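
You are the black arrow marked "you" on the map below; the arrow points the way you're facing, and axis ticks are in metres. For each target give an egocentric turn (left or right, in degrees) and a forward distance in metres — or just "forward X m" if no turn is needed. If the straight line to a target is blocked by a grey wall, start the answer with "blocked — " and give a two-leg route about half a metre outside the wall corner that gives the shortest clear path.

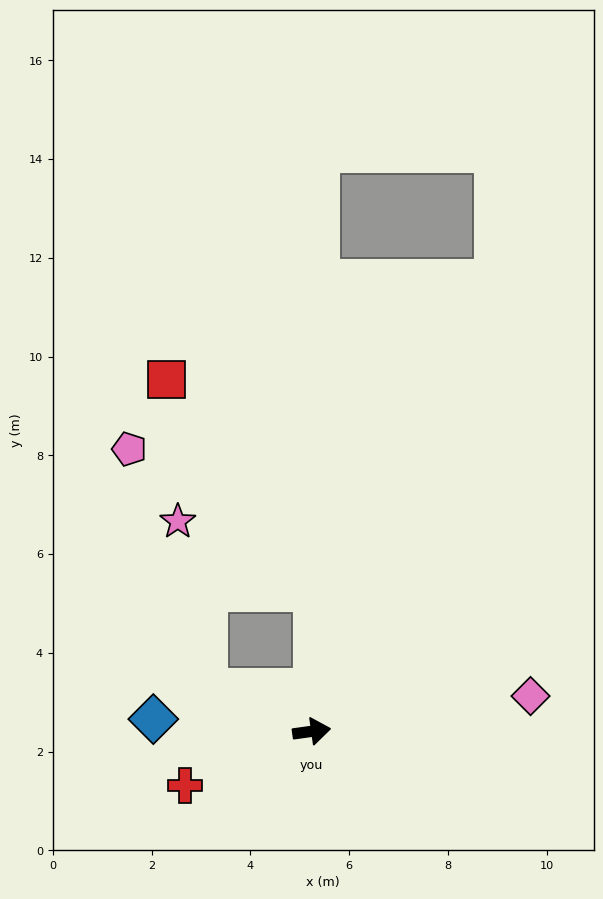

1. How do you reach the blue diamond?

turn left 168°, forward 3.2 m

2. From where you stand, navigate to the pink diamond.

forward 4.5 m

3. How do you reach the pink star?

blocked — turn left 150°, forward 2.3 m, then turn right 58°, forward 3.4 m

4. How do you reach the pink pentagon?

blocked — turn left 81°, forward 2.8 m, then turn left 53°, forward 4.7 m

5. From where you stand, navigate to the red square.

blocked — turn left 81°, forward 2.8 m, then turn left 36°, forward 5.2 m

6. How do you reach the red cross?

turn right 165°, forward 2.8 m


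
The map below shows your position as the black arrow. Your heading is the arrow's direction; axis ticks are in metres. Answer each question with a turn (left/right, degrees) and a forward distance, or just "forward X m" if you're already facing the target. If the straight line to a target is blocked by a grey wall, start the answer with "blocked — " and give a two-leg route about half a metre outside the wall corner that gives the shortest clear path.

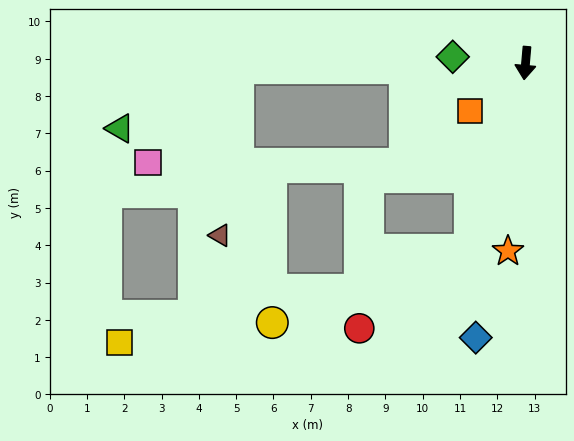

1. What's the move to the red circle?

blocked — turn right 12°, forward 5.2 m, then turn right 38°, forward 3.6 m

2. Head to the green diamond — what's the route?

turn right 90°, forward 2.0 m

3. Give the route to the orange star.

forward 5.1 m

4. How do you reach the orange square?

turn right 44°, forward 2.0 m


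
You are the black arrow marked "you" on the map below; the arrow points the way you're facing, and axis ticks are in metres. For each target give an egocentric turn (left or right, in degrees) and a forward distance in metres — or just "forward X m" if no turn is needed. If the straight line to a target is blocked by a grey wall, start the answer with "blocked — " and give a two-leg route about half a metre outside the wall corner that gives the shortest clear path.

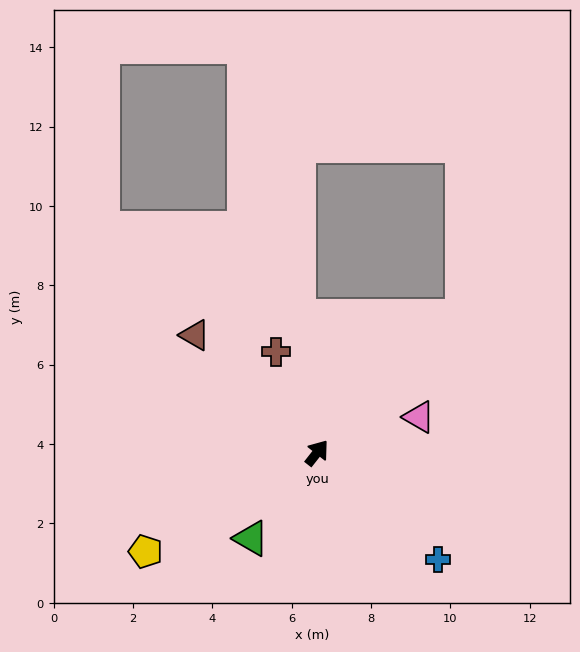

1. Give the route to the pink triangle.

turn right 33°, forward 2.7 m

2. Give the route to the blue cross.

turn right 93°, forward 4.1 m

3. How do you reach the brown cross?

turn left 60°, forward 2.7 m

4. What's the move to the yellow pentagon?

turn left 158°, forward 5.0 m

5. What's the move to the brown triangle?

turn left 84°, forward 4.3 m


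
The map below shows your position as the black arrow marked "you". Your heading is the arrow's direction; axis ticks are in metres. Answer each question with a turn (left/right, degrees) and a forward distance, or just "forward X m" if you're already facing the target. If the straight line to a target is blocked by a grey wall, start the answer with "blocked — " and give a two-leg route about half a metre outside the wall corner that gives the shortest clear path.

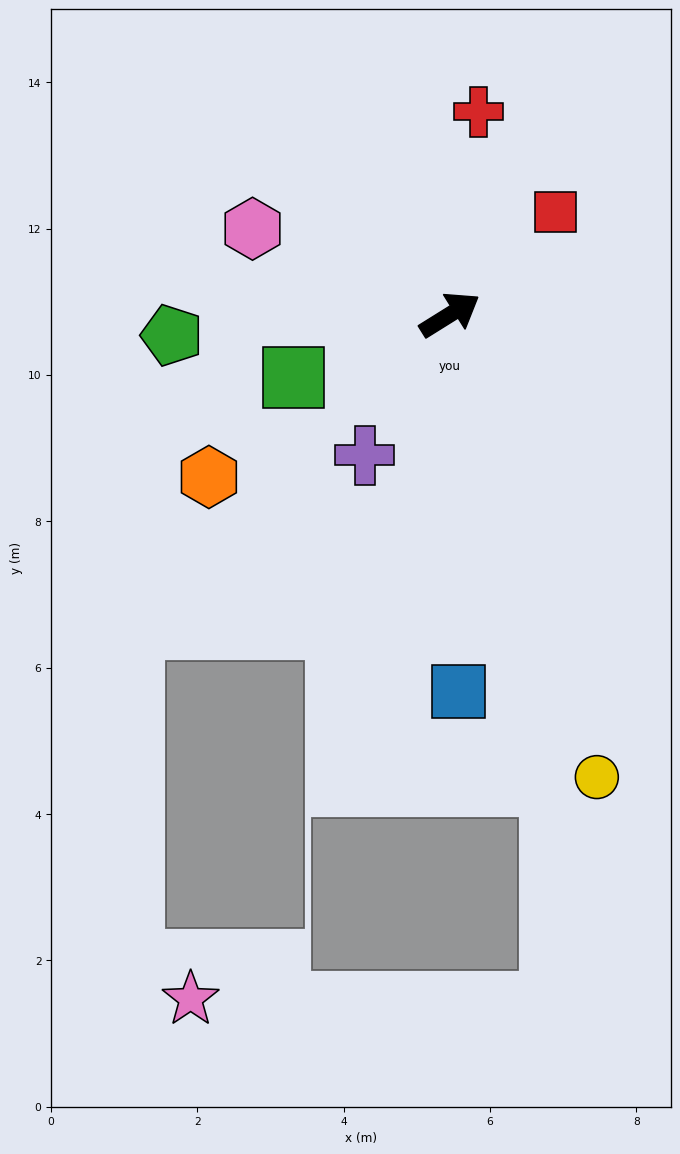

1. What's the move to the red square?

turn left 12°, forward 2.0 m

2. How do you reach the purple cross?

turn right 153°, forward 2.2 m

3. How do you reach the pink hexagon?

turn left 125°, forward 2.9 m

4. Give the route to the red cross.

turn left 50°, forward 2.8 m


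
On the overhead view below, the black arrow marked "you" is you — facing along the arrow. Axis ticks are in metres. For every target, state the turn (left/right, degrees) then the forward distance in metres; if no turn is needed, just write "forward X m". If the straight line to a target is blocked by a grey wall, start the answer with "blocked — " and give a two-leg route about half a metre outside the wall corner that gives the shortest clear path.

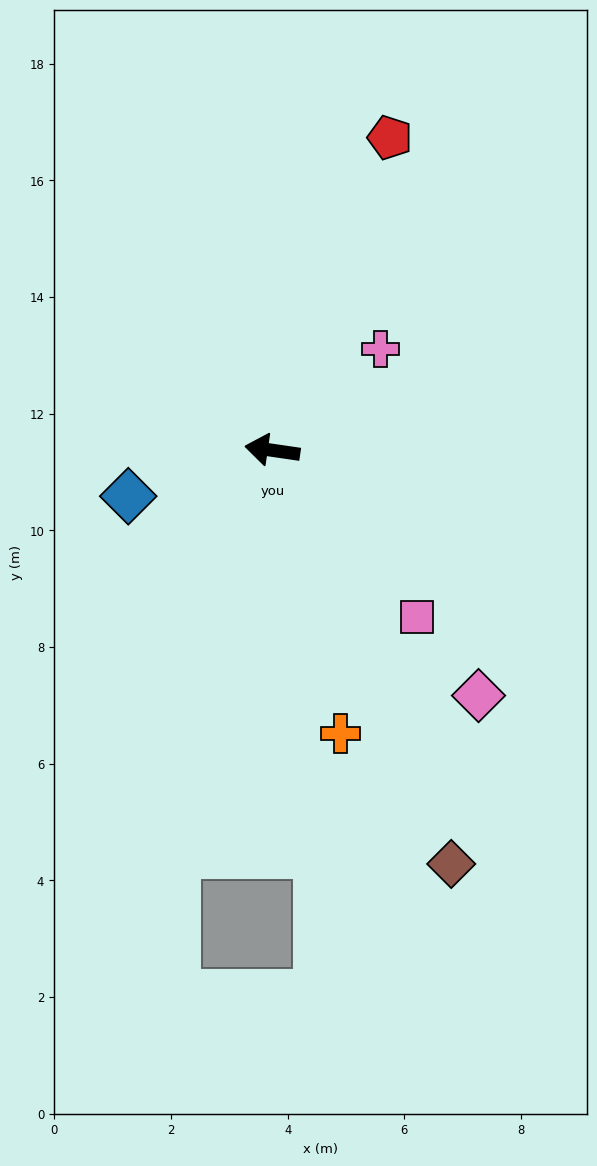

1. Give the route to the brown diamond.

turn left 122°, forward 7.7 m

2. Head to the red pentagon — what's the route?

turn right 102°, forward 5.7 m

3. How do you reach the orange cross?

turn left 112°, forward 5.0 m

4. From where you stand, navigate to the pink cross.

turn right 129°, forward 2.5 m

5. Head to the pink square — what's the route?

turn left 139°, forward 3.8 m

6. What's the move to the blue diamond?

turn left 26°, forward 2.6 m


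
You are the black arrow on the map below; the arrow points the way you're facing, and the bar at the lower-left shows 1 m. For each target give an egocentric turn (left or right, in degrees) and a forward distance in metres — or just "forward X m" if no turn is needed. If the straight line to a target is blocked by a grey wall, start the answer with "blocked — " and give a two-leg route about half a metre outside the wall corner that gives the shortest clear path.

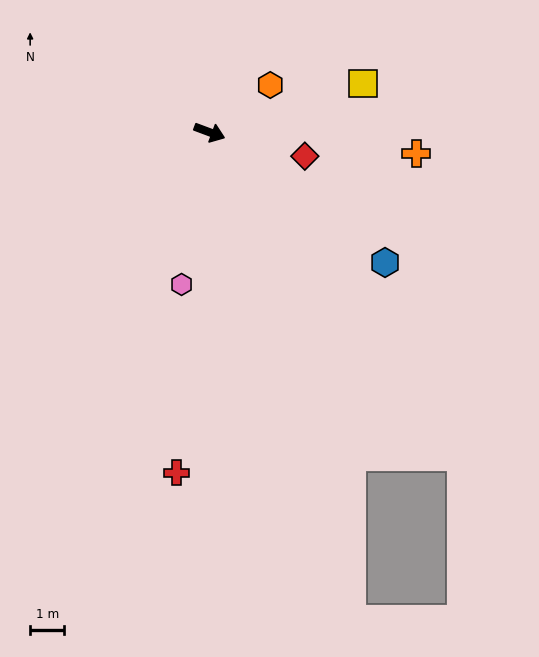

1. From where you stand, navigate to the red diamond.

turn left 6°, forward 2.9 m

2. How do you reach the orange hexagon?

turn left 58°, forward 2.2 m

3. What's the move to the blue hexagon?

turn right 16°, forward 6.4 m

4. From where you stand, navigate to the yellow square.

turn left 38°, forward 4.7 m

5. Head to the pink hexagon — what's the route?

turn right 80°, forward 4.5 m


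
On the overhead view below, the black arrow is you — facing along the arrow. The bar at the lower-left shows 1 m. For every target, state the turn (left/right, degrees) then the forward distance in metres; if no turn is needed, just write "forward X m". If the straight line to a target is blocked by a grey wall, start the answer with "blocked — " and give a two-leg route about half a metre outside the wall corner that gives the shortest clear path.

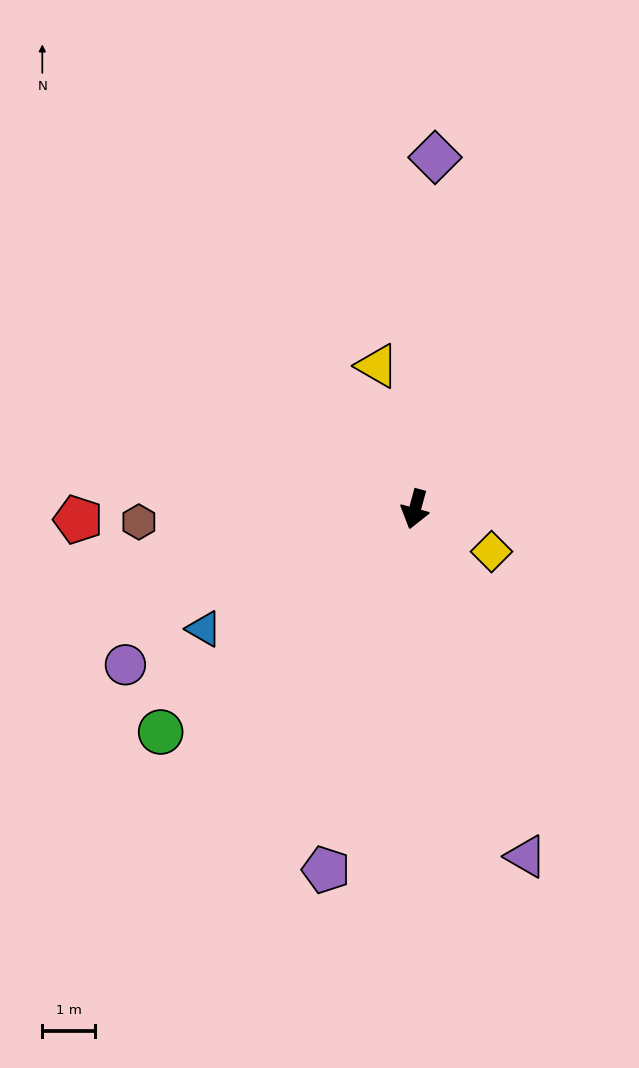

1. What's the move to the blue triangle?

turn right 45°, forward 4.6 m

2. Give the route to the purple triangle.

turn left 33°, forward 6.9 m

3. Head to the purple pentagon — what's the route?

forward 7.0 m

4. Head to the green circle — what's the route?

turn right 33°, forward 6.4 m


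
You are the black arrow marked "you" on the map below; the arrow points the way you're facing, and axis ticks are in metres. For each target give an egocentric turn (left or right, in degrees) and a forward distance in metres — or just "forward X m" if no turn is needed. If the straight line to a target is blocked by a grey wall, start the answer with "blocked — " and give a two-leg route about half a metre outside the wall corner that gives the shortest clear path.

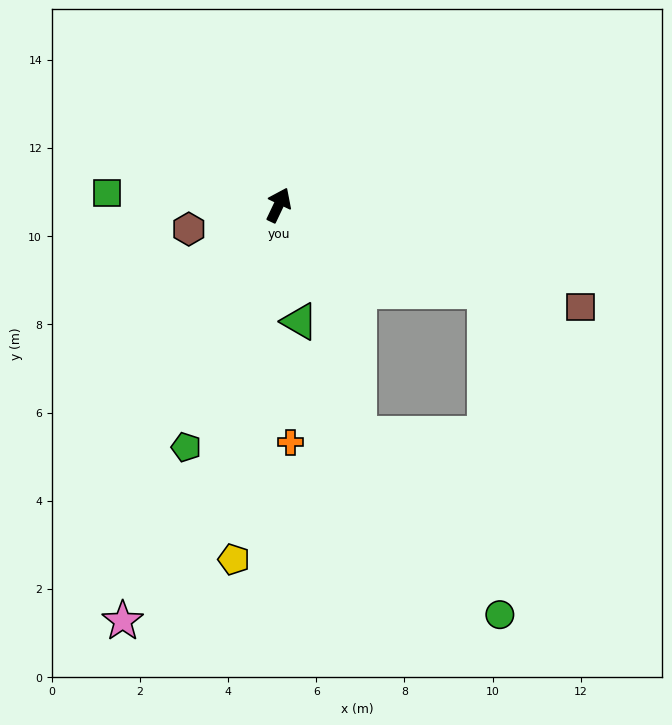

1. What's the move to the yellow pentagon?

turn right 162°, forward 8.1 m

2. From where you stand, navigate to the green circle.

blocked — turn right 87°, forward 5.1 m, then turn right 65°, forward 7.4 m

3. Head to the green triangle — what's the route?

turn right 144°, forward 2.7 m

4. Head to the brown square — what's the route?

turn right 83°, forward 7.2 m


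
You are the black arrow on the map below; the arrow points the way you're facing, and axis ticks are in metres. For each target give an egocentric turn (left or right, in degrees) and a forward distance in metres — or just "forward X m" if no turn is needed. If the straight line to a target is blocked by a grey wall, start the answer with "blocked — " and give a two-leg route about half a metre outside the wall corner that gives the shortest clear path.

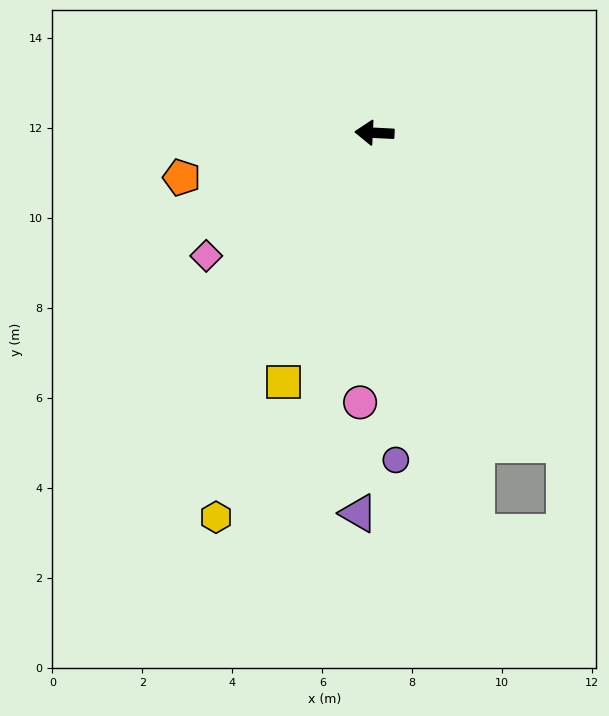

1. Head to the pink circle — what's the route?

turn left 90°, forward 6.0 m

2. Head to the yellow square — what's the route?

turn left 73°, forward 5.9 m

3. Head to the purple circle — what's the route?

turn left 97°, forward 7.3 m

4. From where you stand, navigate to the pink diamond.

turn left 39°, forward 4.6 m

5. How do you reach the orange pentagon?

turn left 16°, forward 4.4 m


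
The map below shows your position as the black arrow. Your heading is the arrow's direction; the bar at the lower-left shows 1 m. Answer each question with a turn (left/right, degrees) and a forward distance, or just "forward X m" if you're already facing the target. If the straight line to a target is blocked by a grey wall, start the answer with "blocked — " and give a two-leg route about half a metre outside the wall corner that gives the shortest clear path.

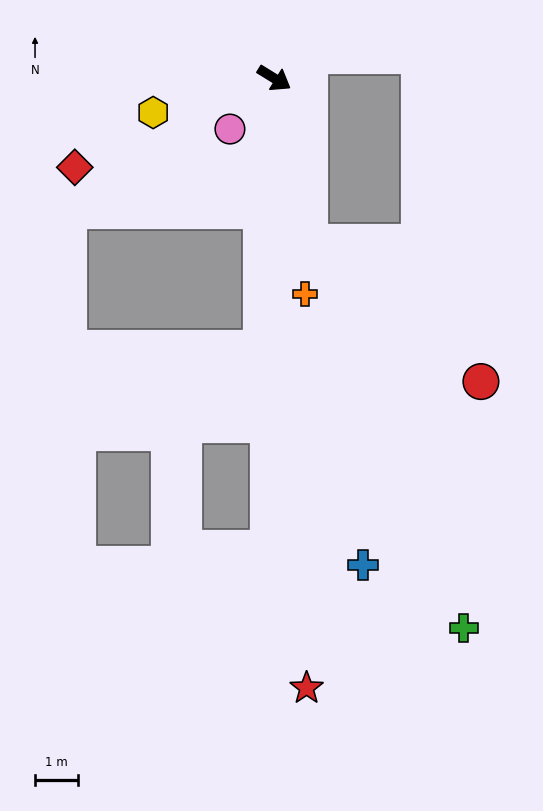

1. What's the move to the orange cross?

turn right 50°, forward 5.1 m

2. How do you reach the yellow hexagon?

turn right 133°, forward 2.9 m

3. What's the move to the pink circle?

turn right 99°, forward 1.6 m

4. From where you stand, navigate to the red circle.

blocked — turn right 46°, forward 3.9 m, then turn left 38°, forward 5.2 m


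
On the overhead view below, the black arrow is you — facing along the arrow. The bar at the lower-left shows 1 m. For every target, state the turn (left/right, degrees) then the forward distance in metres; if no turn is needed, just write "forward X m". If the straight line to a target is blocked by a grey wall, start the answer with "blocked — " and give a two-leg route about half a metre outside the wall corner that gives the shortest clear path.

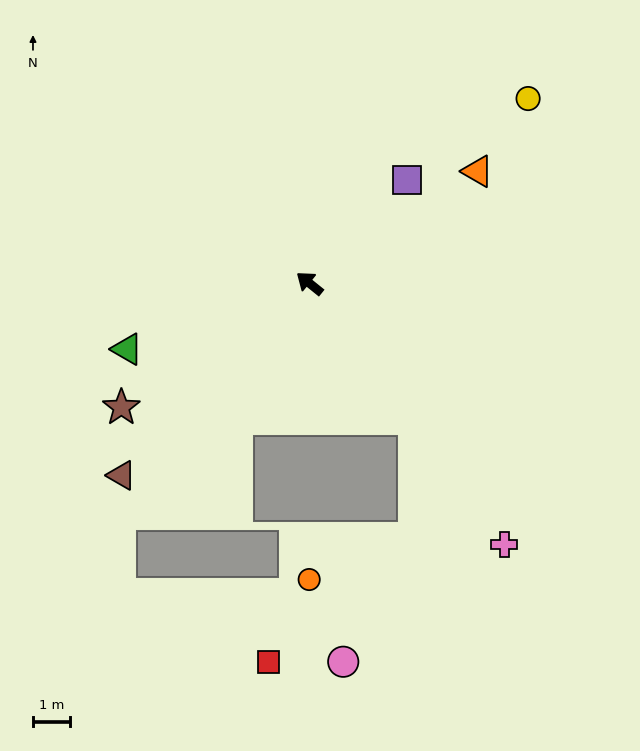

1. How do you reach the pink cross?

turn left 166°, forward 8.7 m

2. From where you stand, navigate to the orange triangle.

turn right 107°, forward 5.4 m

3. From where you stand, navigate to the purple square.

turn right 95°, forward 3.8 m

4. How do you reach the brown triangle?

turn left 84°, forward 7.2 m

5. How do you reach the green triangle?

turn left 59°, forward 5.2 m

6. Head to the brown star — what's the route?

turn left 72°, forward 6.0 m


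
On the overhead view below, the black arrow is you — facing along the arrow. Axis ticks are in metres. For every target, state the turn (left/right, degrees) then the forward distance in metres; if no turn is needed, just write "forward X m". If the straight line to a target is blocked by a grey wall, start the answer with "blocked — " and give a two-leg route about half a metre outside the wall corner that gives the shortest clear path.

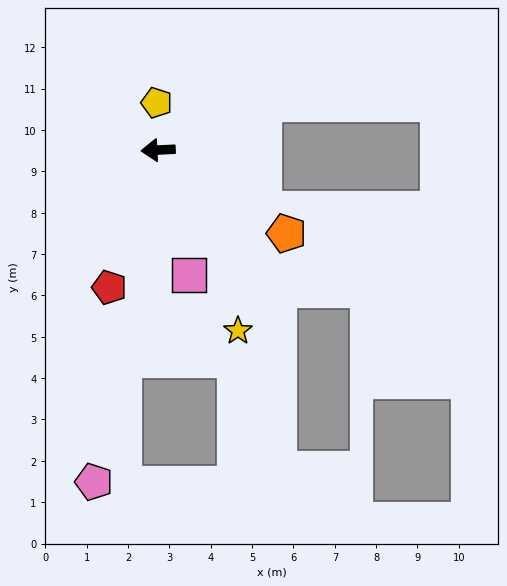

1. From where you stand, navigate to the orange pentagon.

turn left 144°, forward 3.7 m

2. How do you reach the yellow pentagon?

turn right 91°, forward 1.1 m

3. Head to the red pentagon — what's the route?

turn left 68°, forward 3.5 m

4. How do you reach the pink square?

turn left 101°, forward 3.1 m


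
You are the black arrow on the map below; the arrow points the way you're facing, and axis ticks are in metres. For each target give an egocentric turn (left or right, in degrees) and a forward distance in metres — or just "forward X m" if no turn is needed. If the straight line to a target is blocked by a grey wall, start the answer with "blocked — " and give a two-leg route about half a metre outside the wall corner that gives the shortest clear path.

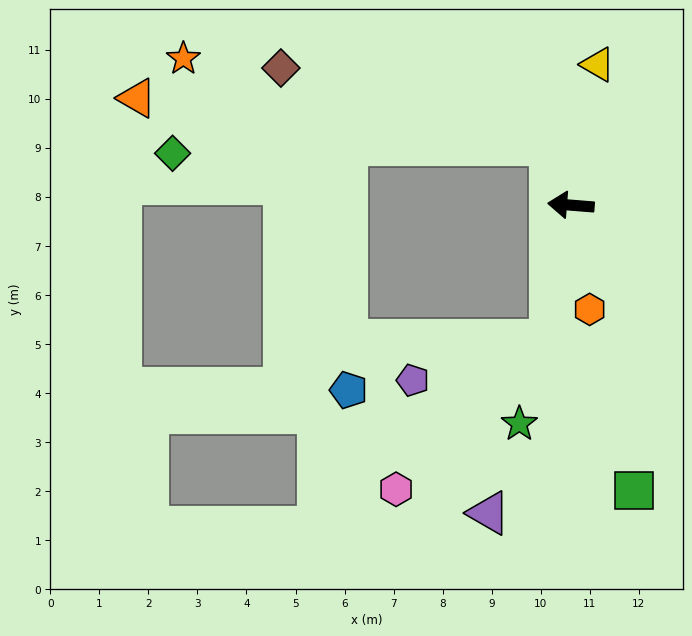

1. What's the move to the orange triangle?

blocked — turn right 66°, forward 1.3 m, then turn left 64°, forward 8.5 m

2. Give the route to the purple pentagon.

blocked — turn left 86°, forward 2.8 m, then turn right 65°, forward 2.9 m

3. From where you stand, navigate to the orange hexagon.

turn left 105°, forward 2.2 m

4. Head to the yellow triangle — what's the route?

turn right 96°, forward 2.9 m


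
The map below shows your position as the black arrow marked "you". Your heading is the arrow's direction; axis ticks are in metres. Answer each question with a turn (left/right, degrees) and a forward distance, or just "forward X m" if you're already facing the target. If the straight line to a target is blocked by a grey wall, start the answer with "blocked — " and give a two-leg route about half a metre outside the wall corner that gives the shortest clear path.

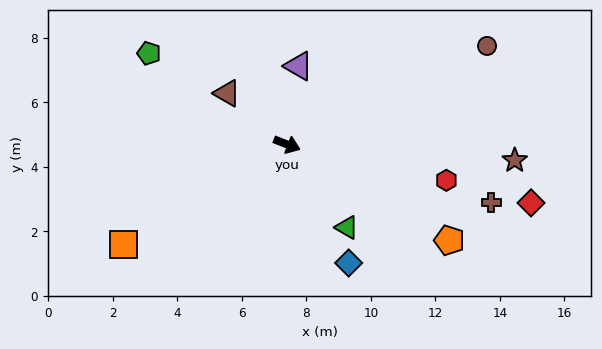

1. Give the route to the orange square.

turn right 127°, forward 5.9 m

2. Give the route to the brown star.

turn left 17°, forward 7.1 m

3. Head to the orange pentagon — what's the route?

turn right 9°, forward 5.8 m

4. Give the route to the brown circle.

turn left 47°, forward 6.9 m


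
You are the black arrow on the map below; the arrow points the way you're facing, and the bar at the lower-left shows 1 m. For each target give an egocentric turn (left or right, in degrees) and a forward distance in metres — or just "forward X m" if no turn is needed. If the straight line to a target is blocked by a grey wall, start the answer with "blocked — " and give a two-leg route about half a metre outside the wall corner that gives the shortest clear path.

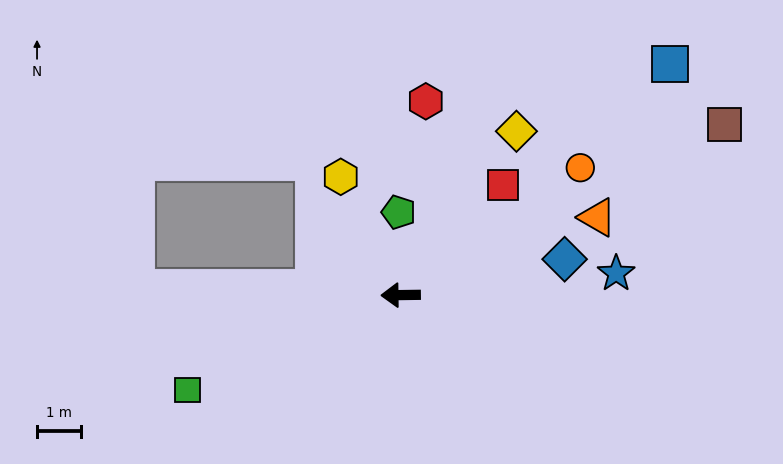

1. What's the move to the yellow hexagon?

turn right 64°, forward 3.0 m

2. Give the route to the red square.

turn right 134°, forward 3.4 m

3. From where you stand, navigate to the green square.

turn left 23°, forward 5.3 m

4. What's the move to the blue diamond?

turn right 168°, forward 3.8 m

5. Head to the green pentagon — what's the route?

turn right 89°, forward 1.9 m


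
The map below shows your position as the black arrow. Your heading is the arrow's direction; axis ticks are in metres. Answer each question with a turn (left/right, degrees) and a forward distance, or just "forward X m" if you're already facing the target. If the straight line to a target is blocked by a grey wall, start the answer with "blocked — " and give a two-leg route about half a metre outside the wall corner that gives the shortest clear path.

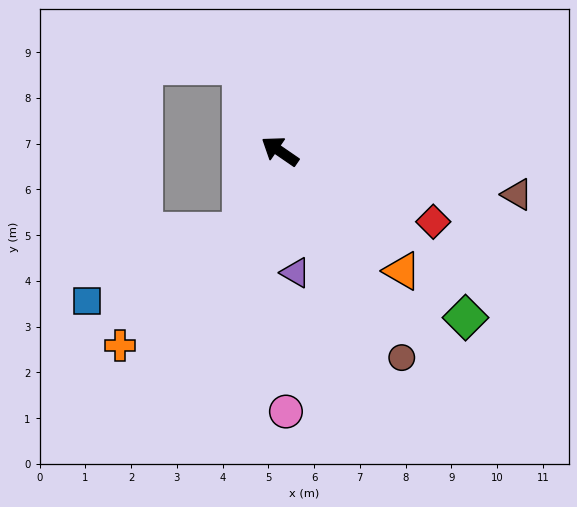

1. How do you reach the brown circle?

turn left 155°, forward 5.2 m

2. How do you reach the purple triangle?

turn left 132°, forward 2.7 m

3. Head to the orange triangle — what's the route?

turn left 170°, forward 3.7 m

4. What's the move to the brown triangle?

turn right 156°, forward 5.3 m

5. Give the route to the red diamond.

turn right 170°, forward 3.7 m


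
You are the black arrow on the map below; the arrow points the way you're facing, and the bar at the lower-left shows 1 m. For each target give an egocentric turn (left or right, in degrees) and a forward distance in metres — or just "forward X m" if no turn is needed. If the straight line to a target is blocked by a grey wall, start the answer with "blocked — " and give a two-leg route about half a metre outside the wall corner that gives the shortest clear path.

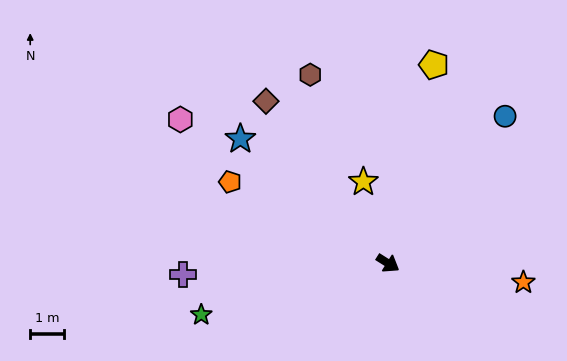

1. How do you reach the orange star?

turn left 24°, forward 4.1 m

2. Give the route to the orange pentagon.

turn right 175°, forward 5.3 m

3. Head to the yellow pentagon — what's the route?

turn left 109°, forward 6.1 m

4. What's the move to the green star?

turn right 132°, forward 5.8 m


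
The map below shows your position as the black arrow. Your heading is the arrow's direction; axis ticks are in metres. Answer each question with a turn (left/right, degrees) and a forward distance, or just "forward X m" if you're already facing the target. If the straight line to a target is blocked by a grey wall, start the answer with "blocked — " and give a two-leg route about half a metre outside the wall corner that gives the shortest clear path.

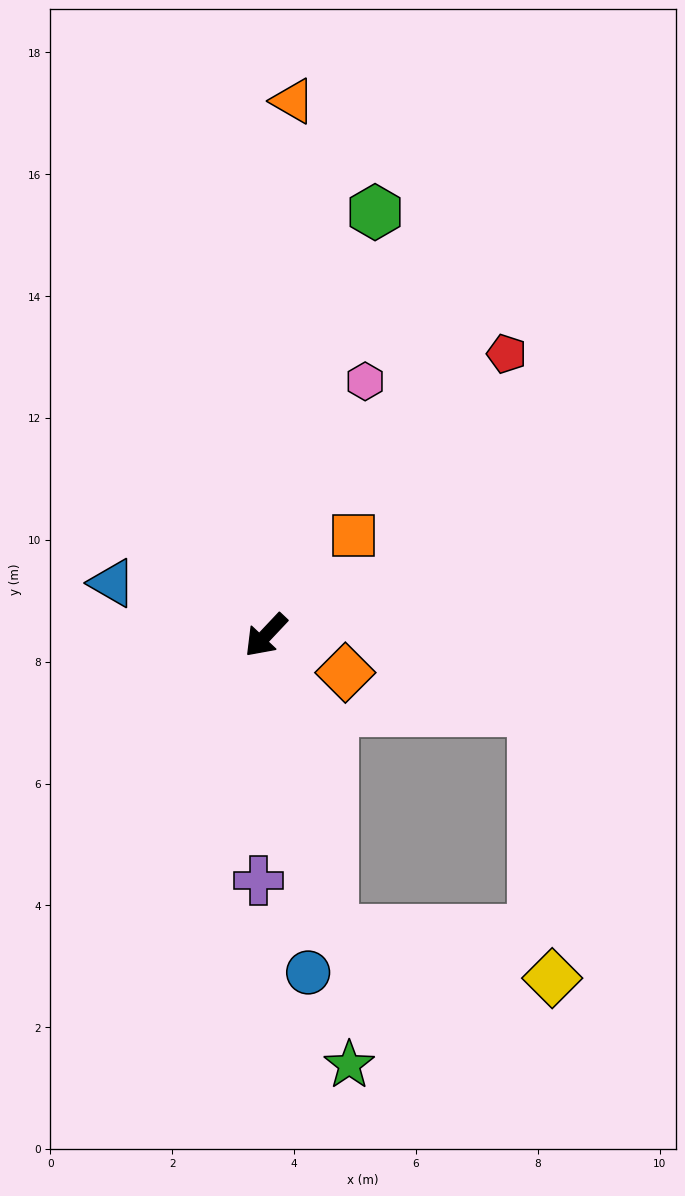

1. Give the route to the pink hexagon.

turn right 158°, forward 4.5 m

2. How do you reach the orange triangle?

turn right 140°, forward 8.8 m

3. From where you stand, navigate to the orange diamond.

turn left 108°, forward 1.4 m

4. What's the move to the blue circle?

turn left 50°, forward 5.6 m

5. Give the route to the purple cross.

turn left 42°, forward 4.0 m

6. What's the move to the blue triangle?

turn right 66°, forward 2.7 m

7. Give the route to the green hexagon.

turn right 151°, forward 7.2 m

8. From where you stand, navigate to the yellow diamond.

blocked — turn left 56°, forward 5.0 m, then turn left 65°, forward 3.7 m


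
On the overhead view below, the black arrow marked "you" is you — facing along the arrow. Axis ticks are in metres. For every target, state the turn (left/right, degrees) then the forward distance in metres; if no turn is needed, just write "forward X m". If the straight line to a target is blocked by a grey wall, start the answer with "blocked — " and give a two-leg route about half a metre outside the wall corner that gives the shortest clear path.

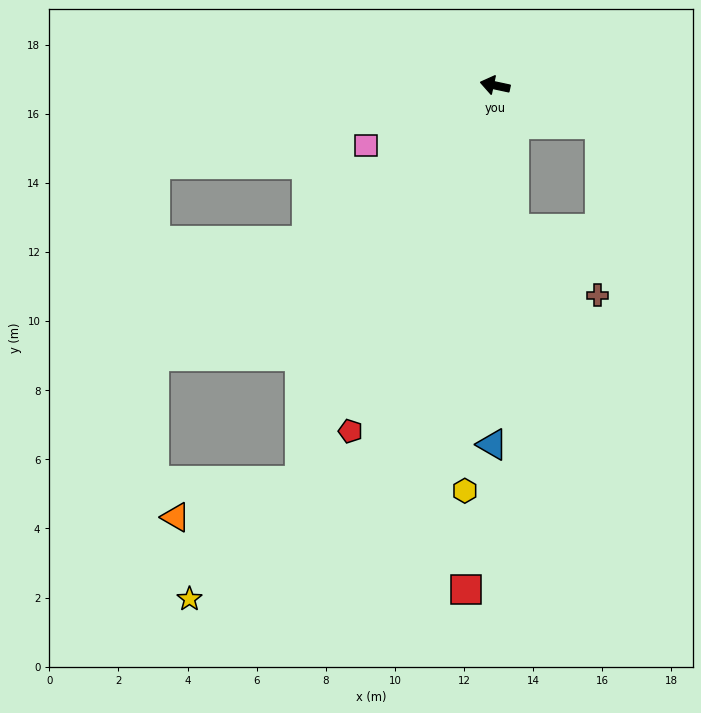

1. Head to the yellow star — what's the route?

blocked — turn left 76°, forward 12.8 m, then turn right 17°, forward 4.7 m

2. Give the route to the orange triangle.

blocked — turn left 76°, forward 12.8 m, then turn right 48°, forward 3.7 m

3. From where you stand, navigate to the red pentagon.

turn left 79°, forward 10.8 m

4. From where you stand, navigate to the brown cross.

blocked — turn left 110°, forward 4.2 m, then turn left 43°, forward 3.1 m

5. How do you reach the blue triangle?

turn left 102°, forward 10.4 m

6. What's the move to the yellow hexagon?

turn left 98°, forward 11.8 m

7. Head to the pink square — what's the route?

turn left 37°, forward 4.1 m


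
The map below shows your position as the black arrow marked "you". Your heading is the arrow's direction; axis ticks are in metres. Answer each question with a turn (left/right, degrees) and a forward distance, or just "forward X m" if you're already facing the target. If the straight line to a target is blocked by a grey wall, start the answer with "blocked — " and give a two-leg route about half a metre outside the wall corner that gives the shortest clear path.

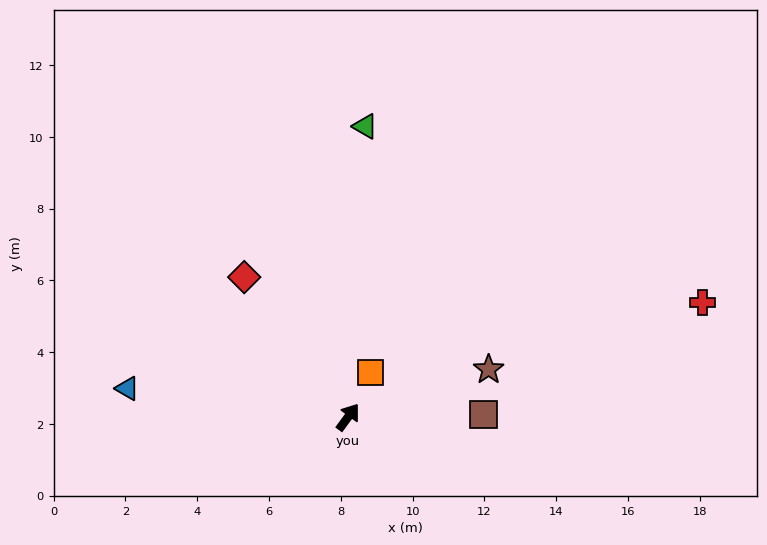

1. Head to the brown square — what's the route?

turn right 53°, forward 3.8 m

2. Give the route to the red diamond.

turn left 73°, forward 4.9 m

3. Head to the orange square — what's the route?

turn left 9°, forward 1.4 m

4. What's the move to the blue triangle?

turn left 119°, forward 6.2 m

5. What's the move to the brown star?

turn right 35°, forward 4.1 m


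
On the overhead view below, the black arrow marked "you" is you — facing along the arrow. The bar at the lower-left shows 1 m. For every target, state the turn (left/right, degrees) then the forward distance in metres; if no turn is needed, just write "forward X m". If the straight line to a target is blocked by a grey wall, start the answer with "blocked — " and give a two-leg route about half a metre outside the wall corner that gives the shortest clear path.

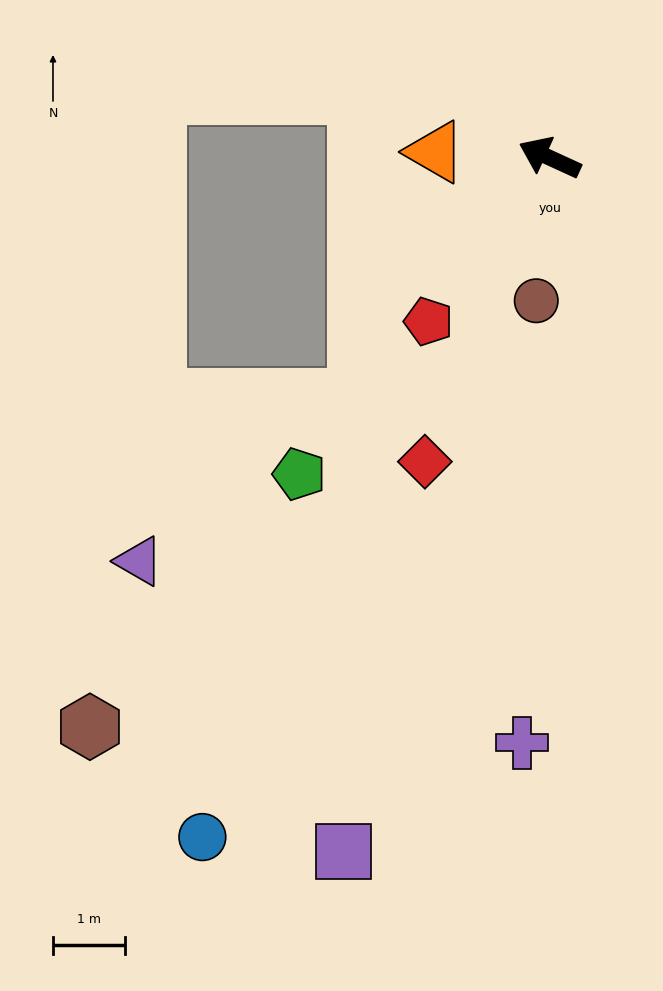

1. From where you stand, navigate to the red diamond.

turn left 92°, forward 4.6 m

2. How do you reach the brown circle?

turn left 109°, forward 2.0 m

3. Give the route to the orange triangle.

turn left 22°, forward 1.6 m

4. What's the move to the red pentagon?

turn left 78°, forward 2.8 m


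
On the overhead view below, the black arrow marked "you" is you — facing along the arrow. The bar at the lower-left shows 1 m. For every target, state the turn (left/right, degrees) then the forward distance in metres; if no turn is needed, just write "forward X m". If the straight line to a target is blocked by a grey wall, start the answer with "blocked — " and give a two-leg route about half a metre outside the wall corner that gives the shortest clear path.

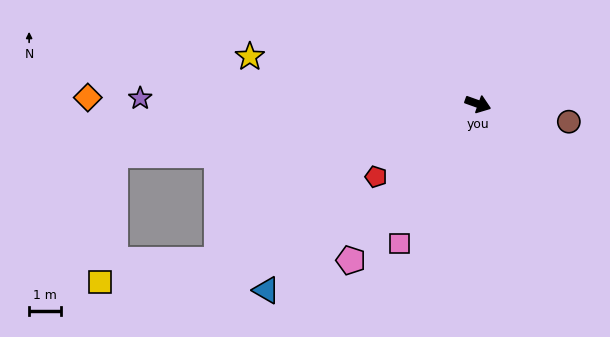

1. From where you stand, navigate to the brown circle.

turn left 9°, forward 2.9 m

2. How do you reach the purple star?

turn right 161°, forward 10.5 m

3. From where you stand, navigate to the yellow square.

blocked — turn right 152°, forward 11.4 m, then turn left 75°, forward 4.0 m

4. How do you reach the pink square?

turn right 100°, forward 5.0 m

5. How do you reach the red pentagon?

turn right 125°, forward 3.9 m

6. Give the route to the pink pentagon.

turn right 109°, forward 6.3 m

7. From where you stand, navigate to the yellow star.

turn right 172°, forward 7.3 m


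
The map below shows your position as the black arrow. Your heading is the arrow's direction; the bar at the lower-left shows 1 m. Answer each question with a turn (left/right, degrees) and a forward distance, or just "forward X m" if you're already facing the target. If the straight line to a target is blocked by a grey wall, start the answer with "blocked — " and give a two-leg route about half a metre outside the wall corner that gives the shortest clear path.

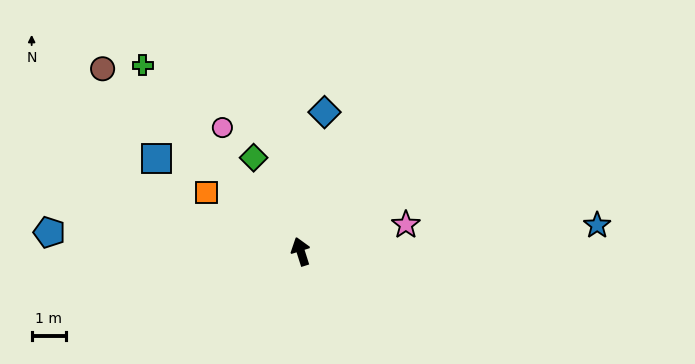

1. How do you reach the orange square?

turn left 40°, forward 3.3 m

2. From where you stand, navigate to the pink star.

turn right 93°, forward 3.2 m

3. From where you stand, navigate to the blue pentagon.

turn left 68°, forward 7.4 m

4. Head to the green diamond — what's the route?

turn left 9°, forward 3.1 m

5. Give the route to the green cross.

turn left 23°, forward 7.2 m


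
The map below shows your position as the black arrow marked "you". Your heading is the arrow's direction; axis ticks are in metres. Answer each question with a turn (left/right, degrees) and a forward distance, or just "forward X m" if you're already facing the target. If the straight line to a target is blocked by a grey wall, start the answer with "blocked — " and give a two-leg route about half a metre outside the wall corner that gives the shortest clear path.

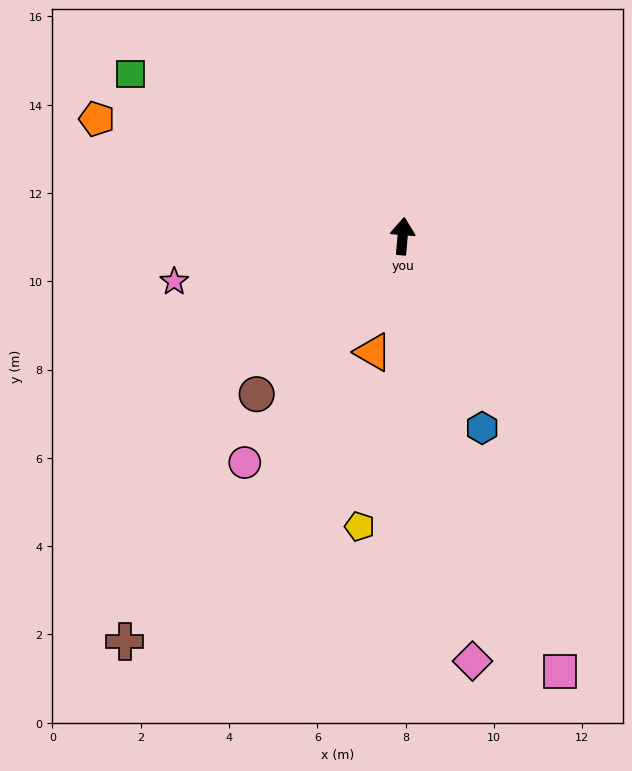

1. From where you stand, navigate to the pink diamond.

turn right 166°, forward 9.8 m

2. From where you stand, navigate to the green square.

turn left 64°, forward 7.2 m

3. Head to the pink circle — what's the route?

turn left 150°, forward 6.3 m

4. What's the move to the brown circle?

turn left 142°, forward 4.9 m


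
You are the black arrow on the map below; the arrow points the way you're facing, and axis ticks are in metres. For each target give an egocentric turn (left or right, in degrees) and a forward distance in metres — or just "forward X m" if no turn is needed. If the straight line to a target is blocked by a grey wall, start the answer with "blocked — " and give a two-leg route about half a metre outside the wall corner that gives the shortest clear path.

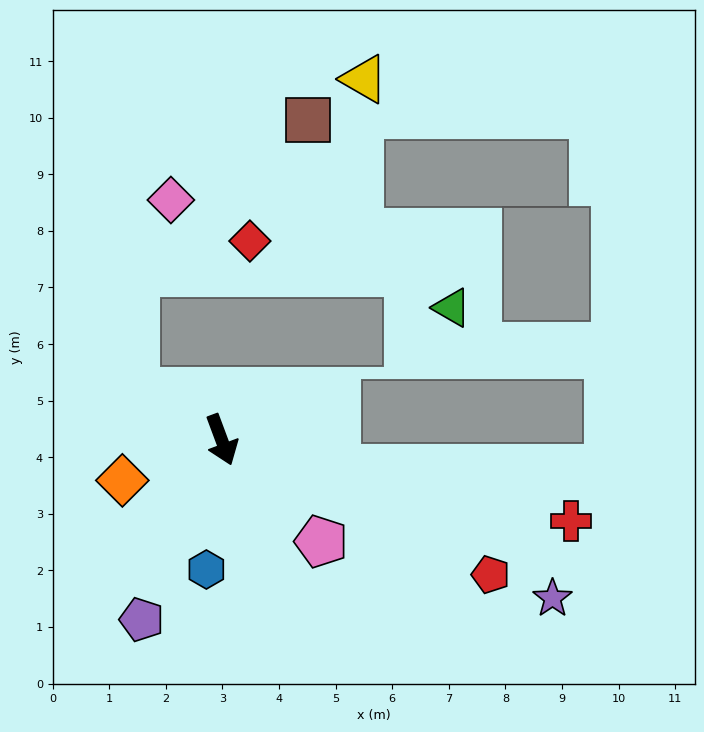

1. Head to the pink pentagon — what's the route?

turn left 24°, forward 2.5 m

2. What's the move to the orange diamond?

turn right 88°, forward 1.9 m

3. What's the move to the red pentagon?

turn left 43°, forward 5.3 m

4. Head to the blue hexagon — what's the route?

turn right 27°, forward 2.3 m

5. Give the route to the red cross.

turn left 57°, forward 6.3 m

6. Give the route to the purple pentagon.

turn right 44°, forward 3.5 m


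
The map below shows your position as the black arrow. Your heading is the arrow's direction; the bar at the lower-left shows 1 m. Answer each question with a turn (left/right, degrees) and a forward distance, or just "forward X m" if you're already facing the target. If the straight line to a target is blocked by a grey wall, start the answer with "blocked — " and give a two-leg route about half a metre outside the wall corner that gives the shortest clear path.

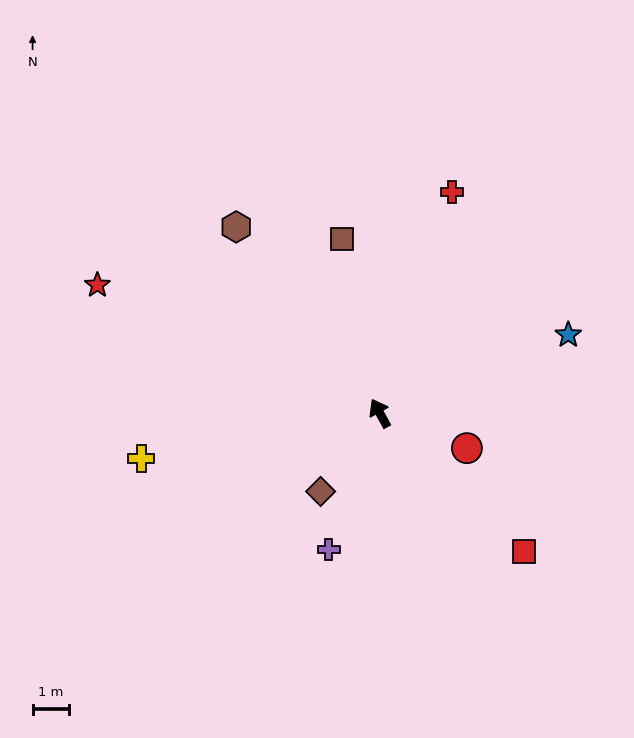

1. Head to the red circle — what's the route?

turn right 141°, forward 2.6 m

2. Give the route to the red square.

turn right 163°, forward 5.4 m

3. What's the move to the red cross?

turn right 47°, forward 6.3 m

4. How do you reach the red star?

turn left 37°, forward 8.4 m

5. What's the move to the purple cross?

turn left 131°, forward 4.0 m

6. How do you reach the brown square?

turn right 17°, forward 4.8 m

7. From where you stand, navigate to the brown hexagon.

turn left 9°, forward 6.4 m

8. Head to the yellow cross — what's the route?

turn left 72°, forward 6.6 m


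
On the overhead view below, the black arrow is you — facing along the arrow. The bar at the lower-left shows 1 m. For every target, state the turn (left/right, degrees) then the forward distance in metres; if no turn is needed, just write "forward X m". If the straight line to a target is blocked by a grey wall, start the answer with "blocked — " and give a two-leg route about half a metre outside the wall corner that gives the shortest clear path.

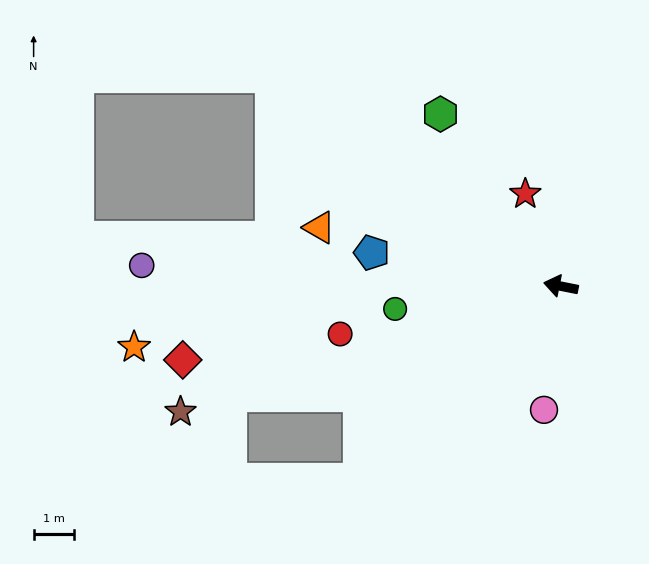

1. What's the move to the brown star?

turn left 30°, forward 9.8 m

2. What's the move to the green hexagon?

turn right 44°, forward 5.1 m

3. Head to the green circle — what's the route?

turn left 19°, forward 4.1 m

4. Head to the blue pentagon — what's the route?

forward 4.7 m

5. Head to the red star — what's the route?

turn right 58°, forward 2.4 m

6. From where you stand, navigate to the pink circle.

turn left 93°, forward 3.1 m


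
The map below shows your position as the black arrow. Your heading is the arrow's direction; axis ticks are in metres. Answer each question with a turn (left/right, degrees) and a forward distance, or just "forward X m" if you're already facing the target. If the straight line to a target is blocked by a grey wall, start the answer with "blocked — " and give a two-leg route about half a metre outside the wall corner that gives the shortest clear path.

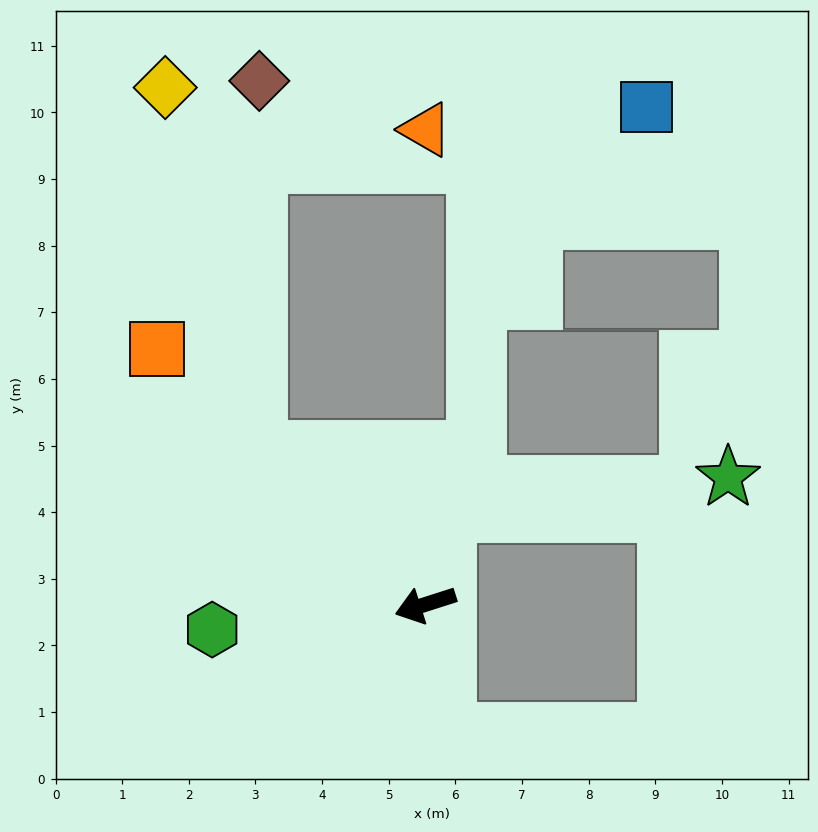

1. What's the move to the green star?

blocked — turn right 122°, forward 1.4 m, then turn right 68°, forward 4.2 m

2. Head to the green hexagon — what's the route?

turn right 11°, forward 3.2 m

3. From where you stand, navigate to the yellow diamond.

blocked — turn right 61°, forward 3.4 m, then turn right 32°, forward 5.6 m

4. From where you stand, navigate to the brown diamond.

blocked — turn right 61°, forward 3.4 m, then turn right 47°, forward 5.5 m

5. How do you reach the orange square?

turn right 61°, forward 5.6 m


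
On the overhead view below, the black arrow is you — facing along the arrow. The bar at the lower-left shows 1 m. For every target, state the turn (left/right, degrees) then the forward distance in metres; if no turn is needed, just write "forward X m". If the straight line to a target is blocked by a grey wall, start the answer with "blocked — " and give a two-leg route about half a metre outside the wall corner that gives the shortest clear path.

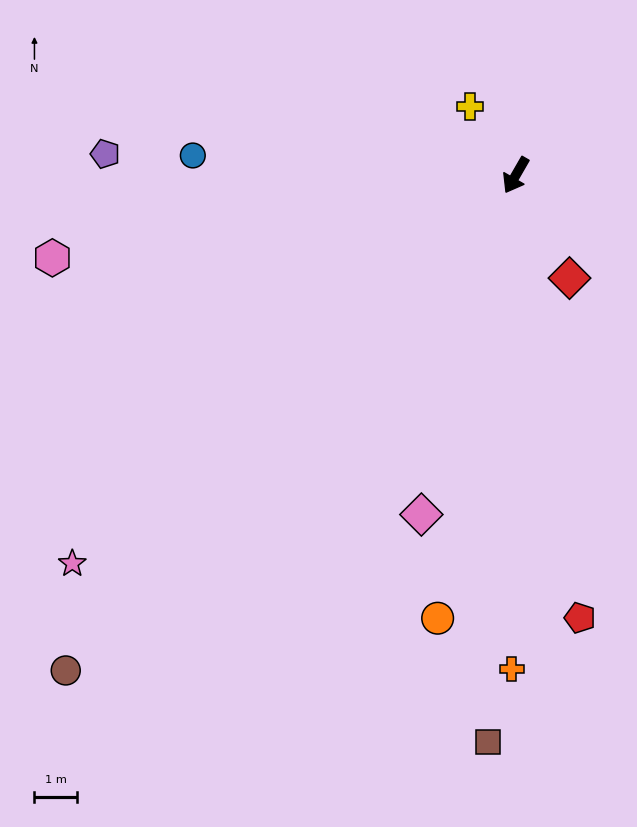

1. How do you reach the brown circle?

turn right 12°, forward 15.9 m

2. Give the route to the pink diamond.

turn left 14°, forward 8.3 m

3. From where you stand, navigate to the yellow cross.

turn right 117°, forward 2.0 m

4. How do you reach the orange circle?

turn left 20°, forward 10.7 m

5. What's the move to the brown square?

turn left 27°, forward 13.4 m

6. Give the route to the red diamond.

turn left 58°, forward 2.7 m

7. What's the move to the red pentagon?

turn left 38°, forward 10.6 m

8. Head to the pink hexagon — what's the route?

turn right 50°, forward 11.2 m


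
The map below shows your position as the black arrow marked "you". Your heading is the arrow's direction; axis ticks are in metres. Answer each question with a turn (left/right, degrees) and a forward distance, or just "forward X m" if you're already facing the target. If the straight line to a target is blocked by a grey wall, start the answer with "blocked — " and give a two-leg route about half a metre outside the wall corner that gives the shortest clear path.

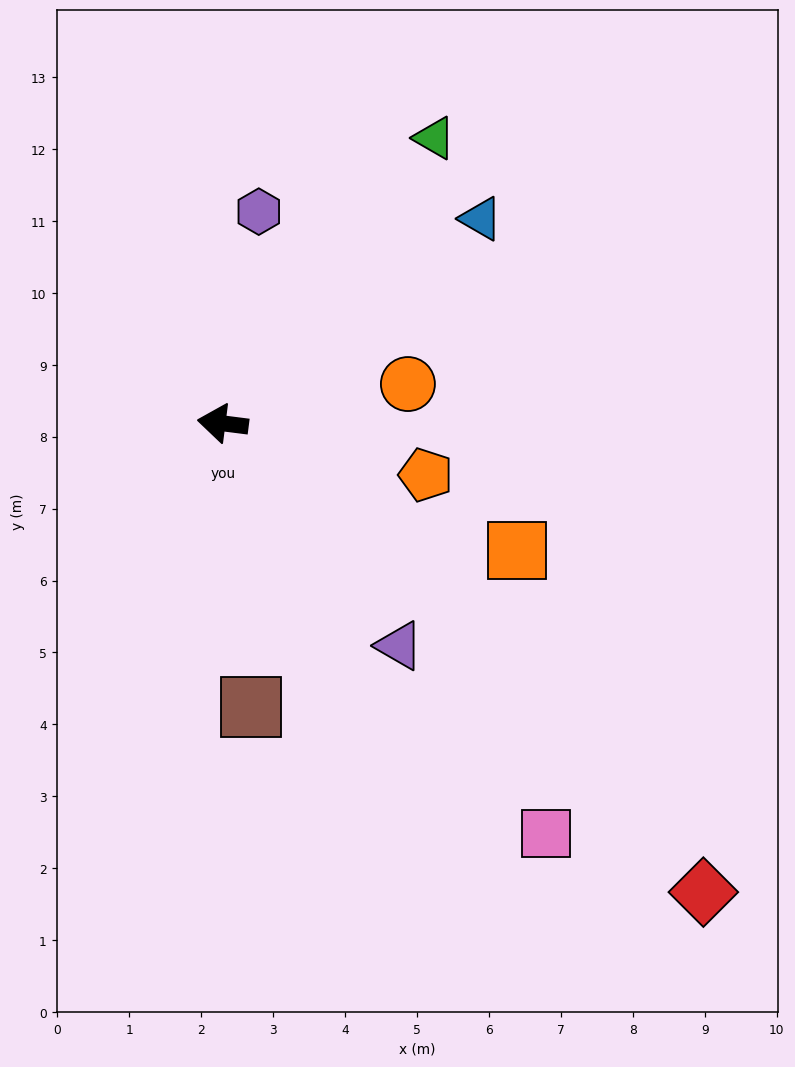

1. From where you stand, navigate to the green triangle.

turn right 119°, forward 4.9 m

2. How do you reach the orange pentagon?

turn left 173°, forward 2.9 m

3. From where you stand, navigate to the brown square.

turn left 103°, forward 4.0 m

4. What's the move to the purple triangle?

turn left 136°, forward 3.9 m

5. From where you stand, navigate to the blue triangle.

turn right 134°, forward 4.6 m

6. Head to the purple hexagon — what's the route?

turn right 92°, forward 3.0 m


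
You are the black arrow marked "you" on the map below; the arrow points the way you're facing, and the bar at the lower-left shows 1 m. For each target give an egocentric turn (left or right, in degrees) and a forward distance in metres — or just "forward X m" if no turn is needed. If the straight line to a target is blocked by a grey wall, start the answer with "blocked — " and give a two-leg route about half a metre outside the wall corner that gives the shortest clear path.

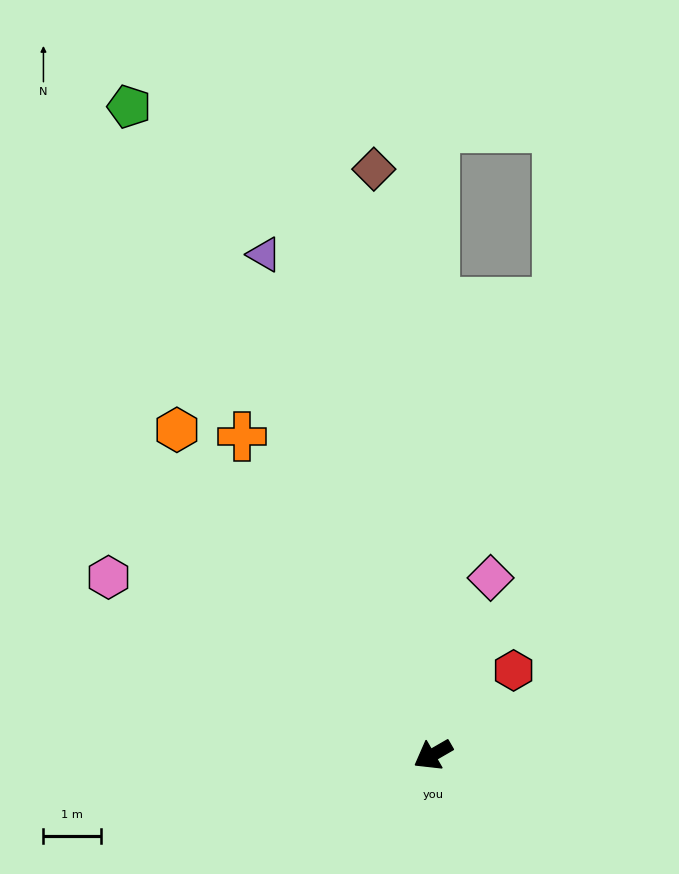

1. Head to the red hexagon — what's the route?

turn right 164°, forward 2.0 m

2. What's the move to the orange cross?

turn right 89°, forward 6.5 m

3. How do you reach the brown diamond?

turn right 114°, forward 10.3 m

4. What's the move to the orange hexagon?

turn right 82°, forward 7.2 m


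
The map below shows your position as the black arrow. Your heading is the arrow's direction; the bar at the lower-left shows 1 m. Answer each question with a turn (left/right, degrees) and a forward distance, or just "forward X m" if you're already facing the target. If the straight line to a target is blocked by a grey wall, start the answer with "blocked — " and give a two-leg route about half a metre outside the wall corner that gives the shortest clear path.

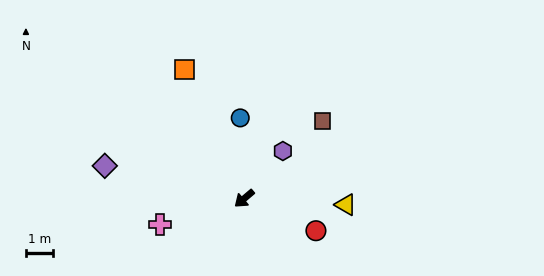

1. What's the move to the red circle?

turn left 116°, forward 2.9 m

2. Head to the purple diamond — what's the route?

turn right 53°, forward 5.3 m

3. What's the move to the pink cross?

turn right 23°, forward 3.2 m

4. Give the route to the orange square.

turn right 105°, forward 5.2 m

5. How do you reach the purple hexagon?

turn right 169°, forward 2.3 m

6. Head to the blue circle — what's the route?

turn right 127°, forward 3.0 m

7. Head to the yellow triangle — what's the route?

turn left 136°, forward 3.7 m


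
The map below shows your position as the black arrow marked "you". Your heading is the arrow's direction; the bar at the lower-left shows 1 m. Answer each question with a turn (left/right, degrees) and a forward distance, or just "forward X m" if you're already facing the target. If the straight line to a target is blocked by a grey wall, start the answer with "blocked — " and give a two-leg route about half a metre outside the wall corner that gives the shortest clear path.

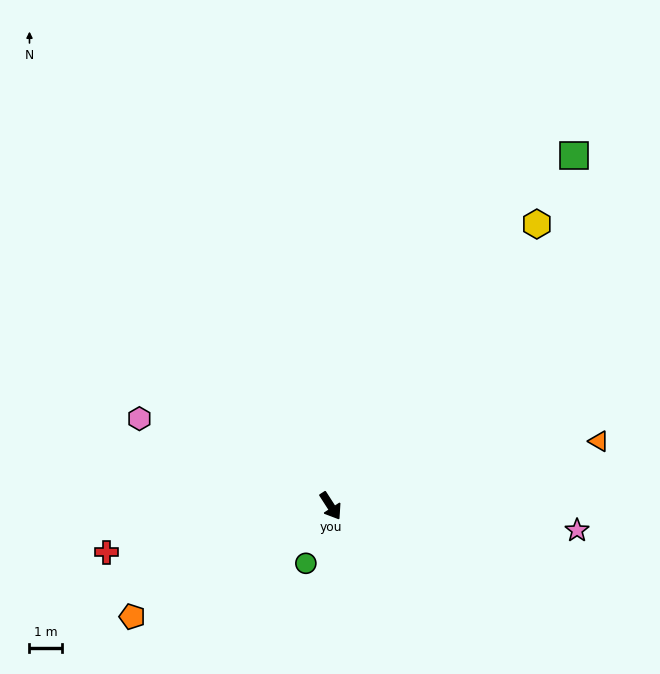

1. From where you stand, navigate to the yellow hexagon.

turn left 111°, forward 10.6 m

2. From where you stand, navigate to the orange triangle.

turn left 71°, forward 8.4 m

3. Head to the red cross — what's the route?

turn right 111°, forward 7.0 m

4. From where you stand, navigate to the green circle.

turn right 56°, forward 1.9 m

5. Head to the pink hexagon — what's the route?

turn right 147°, forward 6.4 m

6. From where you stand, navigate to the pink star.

turn left 52°, forward 7.5 m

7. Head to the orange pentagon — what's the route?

turn right 94°, forward 6.9 m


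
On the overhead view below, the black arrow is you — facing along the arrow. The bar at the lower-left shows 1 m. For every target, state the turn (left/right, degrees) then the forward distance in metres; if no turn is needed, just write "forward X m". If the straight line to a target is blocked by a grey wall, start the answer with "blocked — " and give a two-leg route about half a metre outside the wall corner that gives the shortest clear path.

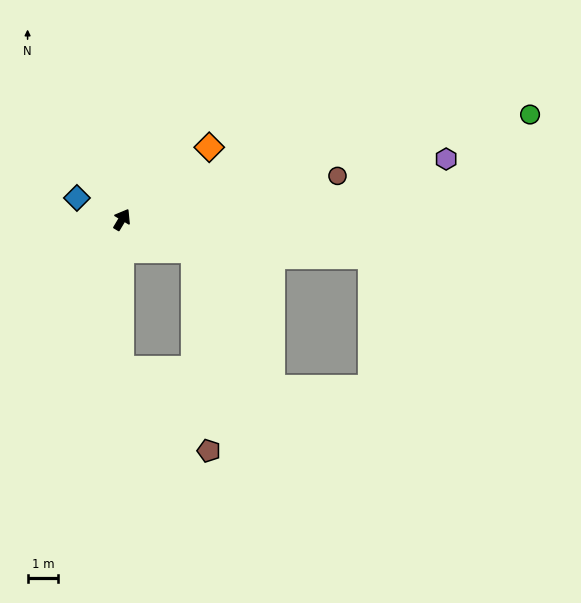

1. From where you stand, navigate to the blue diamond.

turn left 95°, forward 1.6 m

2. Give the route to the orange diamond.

turn right 19°, forward 3.7 m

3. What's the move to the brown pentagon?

blocked — turn right 149°, forward 4.9 m, then turn left 47°, forward 3.9 m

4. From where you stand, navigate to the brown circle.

turn right 48°, forward 7.2 m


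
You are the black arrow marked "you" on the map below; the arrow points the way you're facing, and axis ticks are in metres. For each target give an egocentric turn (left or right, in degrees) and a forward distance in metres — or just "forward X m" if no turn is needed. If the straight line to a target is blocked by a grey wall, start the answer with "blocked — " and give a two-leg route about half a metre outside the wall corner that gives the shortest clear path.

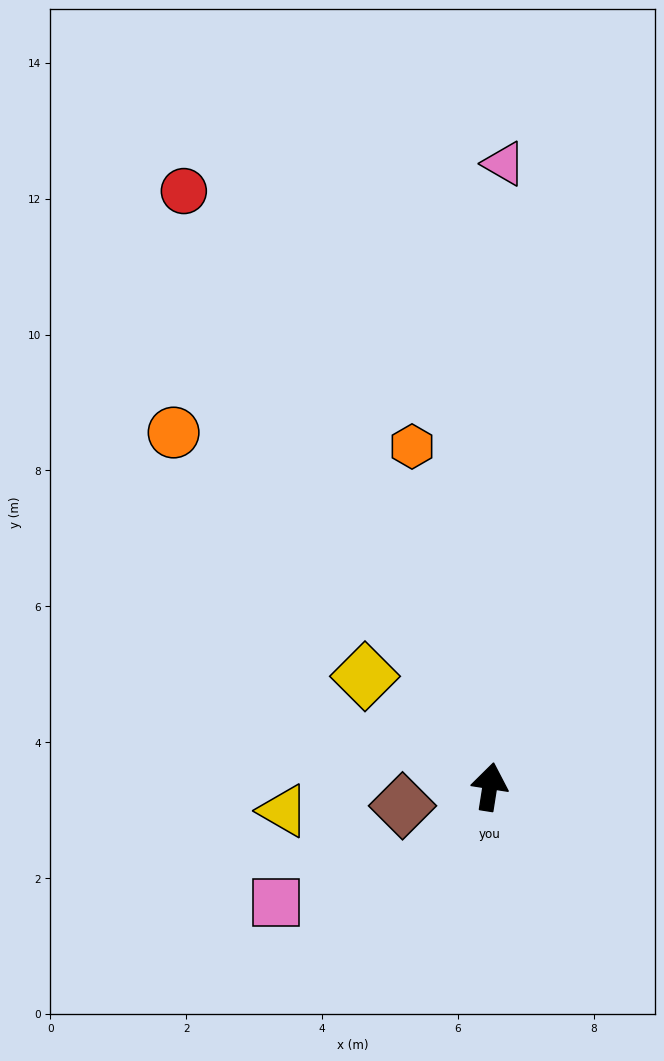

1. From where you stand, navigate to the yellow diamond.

turn left 57°, forward 2.5 m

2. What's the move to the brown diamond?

turn left 111°, forward 1.3 m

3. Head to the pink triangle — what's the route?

turn left 8°, forward 9.2 m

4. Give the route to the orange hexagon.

turn left 22°, forward 5.1 m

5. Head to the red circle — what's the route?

turn left 36°, forward 9.9 m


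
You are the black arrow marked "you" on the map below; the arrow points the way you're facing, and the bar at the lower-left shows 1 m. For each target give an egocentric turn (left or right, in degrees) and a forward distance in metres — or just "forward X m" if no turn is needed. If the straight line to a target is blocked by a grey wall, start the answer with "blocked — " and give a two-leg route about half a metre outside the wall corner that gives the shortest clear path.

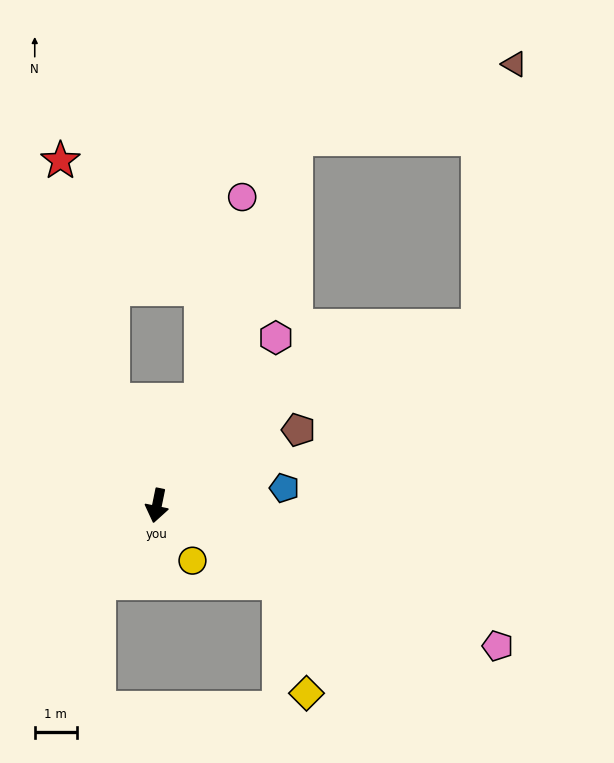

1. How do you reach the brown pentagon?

turn left 130°, forward 3.8 m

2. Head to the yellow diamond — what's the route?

blocked — turn left 70°, forward 3.4 m, then turn right 45°, forward 2.7 m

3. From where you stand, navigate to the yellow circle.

turn left 44°, forward 1.6 m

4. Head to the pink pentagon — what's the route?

turn left 79°, forward 8.8 m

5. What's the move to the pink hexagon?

turn left 156°, forward 4.9 m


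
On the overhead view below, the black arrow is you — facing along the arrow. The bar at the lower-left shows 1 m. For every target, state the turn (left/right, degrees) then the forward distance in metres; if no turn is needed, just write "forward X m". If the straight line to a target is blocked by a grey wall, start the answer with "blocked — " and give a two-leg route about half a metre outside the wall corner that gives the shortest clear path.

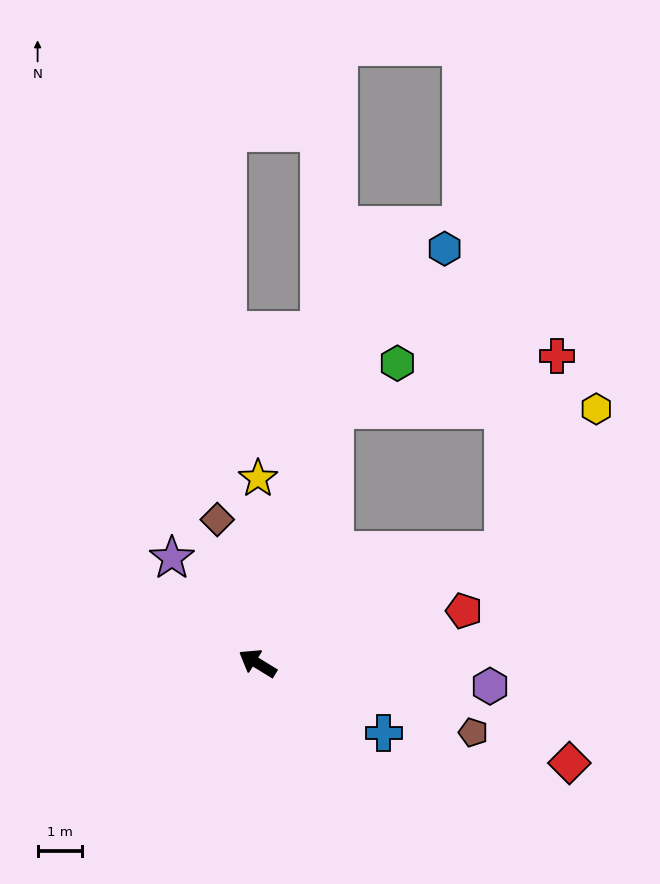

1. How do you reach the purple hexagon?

turn right 154°, forward 5.2 m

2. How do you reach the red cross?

blocked — turn right 124°, forward 6.0 m, then turn left 50°, forward 4.5 m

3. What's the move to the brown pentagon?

turn right 166°, forward 5.1 m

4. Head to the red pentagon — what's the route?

turn right 134°, forward 4.8 m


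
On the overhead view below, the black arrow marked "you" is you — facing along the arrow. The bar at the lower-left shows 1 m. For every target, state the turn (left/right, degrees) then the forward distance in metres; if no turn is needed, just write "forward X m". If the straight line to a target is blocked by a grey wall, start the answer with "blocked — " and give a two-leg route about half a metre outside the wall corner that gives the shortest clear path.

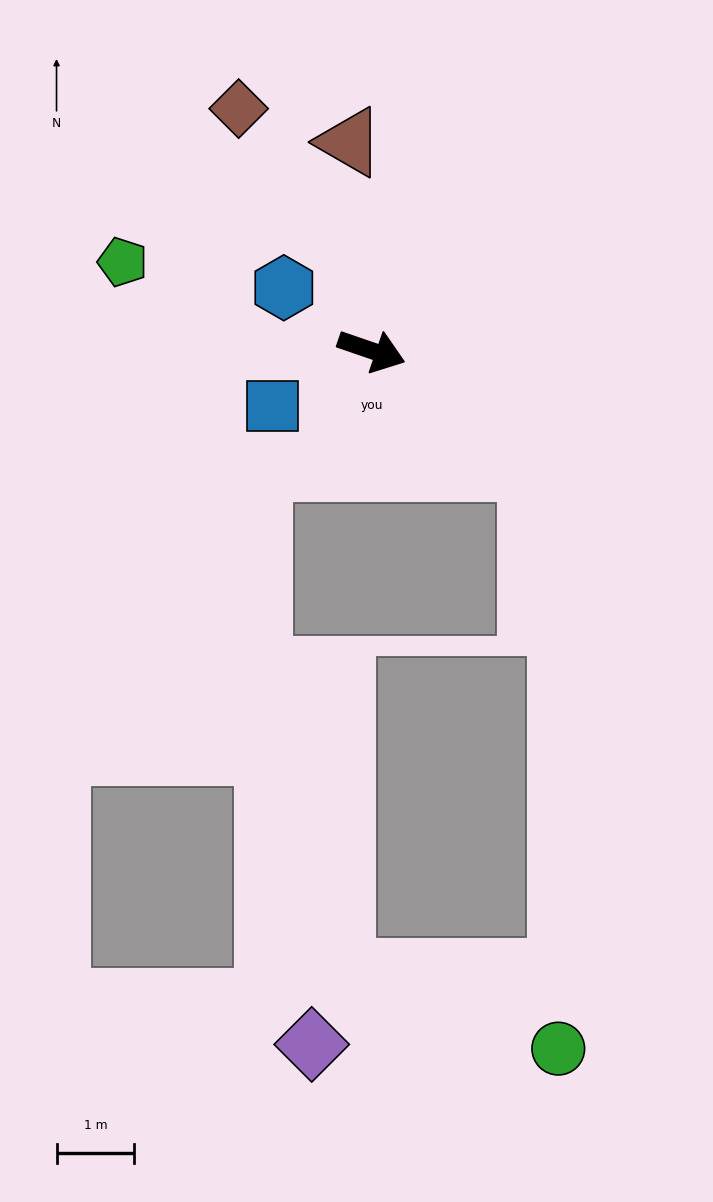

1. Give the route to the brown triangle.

turn left 115°, forward 2.7 m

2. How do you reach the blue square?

turn right 132°, forward 1.5 m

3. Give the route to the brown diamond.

turn left 138°, forward 3.5 m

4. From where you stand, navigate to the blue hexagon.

turn left 163°, forward 1.4 m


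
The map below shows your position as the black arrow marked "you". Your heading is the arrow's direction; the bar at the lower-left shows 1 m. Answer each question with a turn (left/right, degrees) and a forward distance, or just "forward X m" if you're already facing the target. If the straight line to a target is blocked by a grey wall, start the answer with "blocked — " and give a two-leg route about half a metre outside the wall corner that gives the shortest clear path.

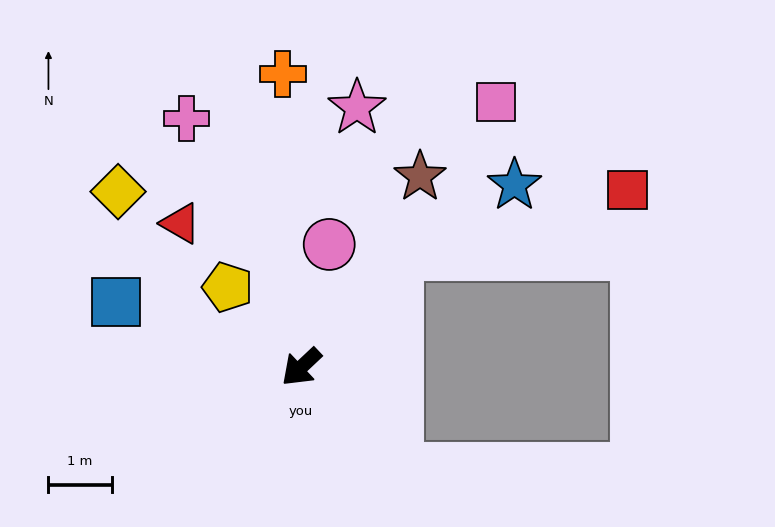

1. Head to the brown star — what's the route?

turn right 165°, forward 3.6 m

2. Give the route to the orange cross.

turn right 130°, forward 4.6 m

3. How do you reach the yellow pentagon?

turn right 91°, forward 1.7 m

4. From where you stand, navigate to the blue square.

turn right 63°, forward 3.1 m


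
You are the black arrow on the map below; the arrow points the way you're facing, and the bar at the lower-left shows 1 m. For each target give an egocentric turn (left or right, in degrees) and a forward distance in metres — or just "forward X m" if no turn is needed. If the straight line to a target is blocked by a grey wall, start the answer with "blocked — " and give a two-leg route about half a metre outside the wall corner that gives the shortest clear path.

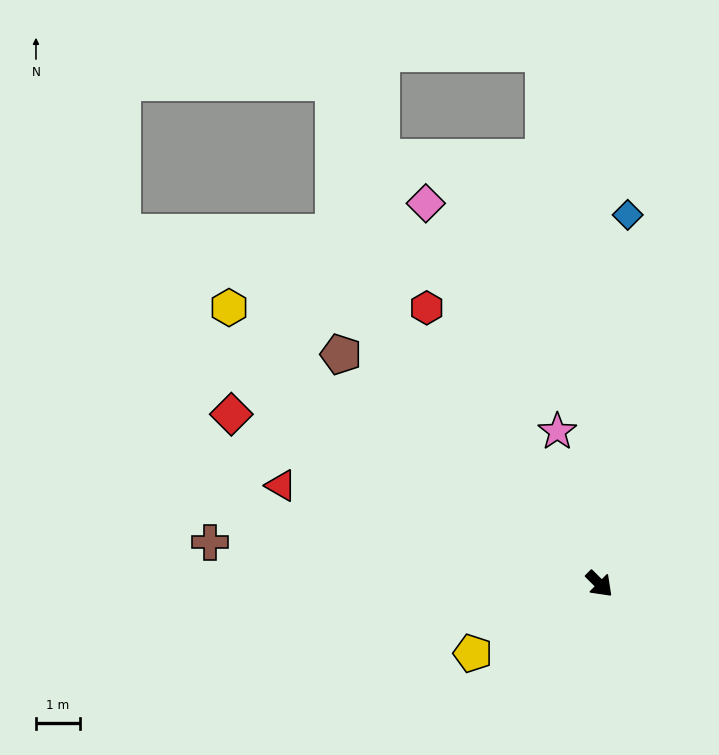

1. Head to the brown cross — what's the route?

turn right 141°, forward 8.9 m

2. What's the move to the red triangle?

turn right 152°, forward 7.6 m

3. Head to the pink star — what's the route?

turn left 150°, forward 3.6 m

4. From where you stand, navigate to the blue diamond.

turn left 130°, forward 8.4 m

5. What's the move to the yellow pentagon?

turn right 106°, forward 3.3 m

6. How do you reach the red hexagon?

turn left 167°, forward 7.4 m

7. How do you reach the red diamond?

turn right 160°, forward 9.2 m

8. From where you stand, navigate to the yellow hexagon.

turn right 172°, forward 10.5 m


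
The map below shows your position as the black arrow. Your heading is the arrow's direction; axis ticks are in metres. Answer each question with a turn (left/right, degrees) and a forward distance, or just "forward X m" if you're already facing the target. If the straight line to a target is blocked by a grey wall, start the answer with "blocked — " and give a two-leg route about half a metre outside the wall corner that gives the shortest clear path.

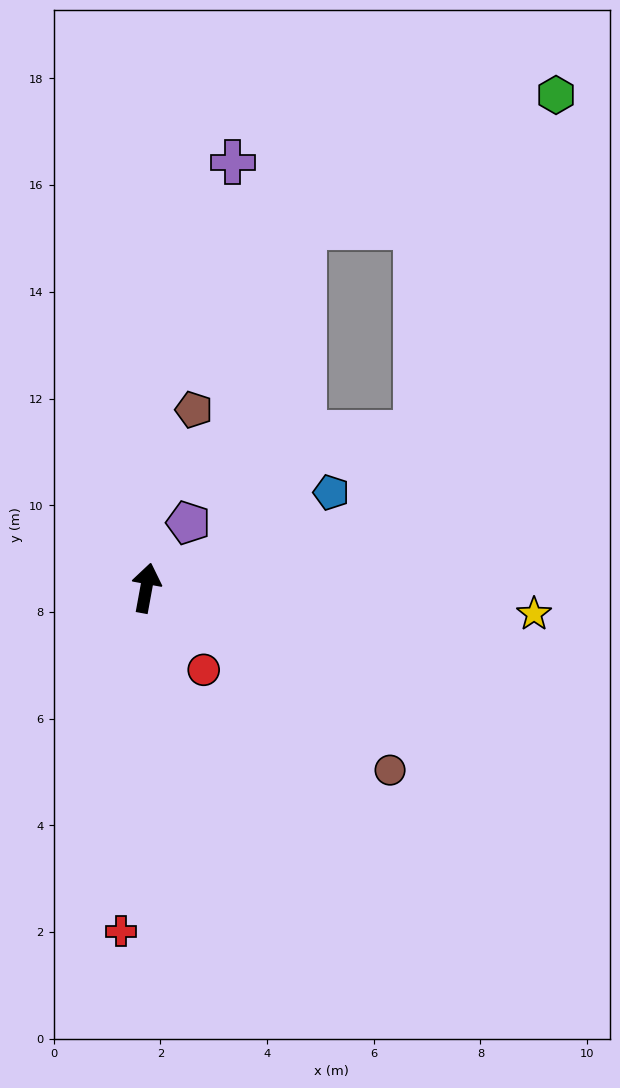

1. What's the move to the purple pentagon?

turn right 22°, forward 1.5 m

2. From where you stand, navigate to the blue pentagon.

turn right 52°, forward 3.9 m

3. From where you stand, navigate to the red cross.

turn right 174°, forward 6.5 m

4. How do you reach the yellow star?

turn right 83°, forward 7.3 m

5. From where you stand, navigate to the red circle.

turn right 135°, forward 1.9 m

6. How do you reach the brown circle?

turn right 116°, forward 5.7 m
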